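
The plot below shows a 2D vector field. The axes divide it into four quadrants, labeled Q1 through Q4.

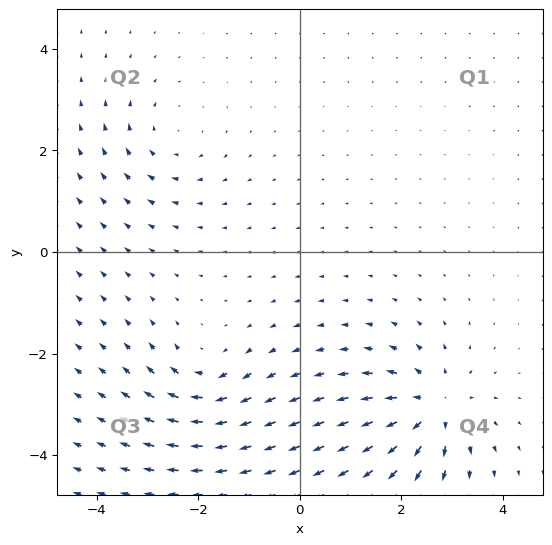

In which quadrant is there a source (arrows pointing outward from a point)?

The source sits at approximately (2.6, -3.1), which lies in quadrant Q4. The divergence there is about +5, positive as expected for a source.

Q4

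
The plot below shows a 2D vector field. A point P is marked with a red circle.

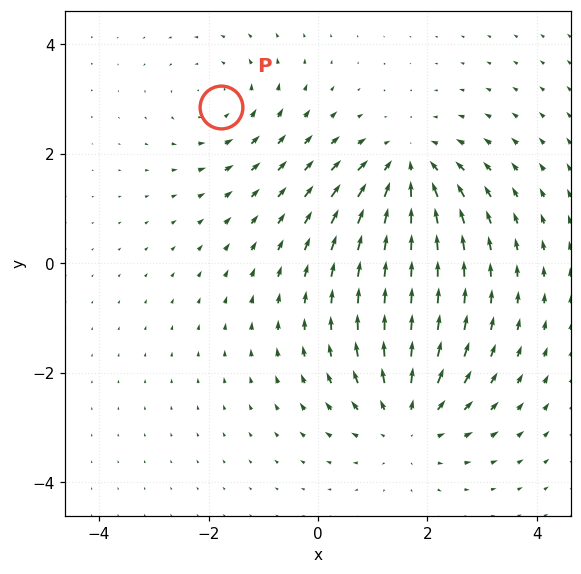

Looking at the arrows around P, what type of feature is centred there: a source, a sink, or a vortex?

vortex

At P (-1.8, 2.9) the arrows circulate counterclockwise. Divergence ≈0, curl about +2 — near-zero divergence with nonzero curl is a vortex.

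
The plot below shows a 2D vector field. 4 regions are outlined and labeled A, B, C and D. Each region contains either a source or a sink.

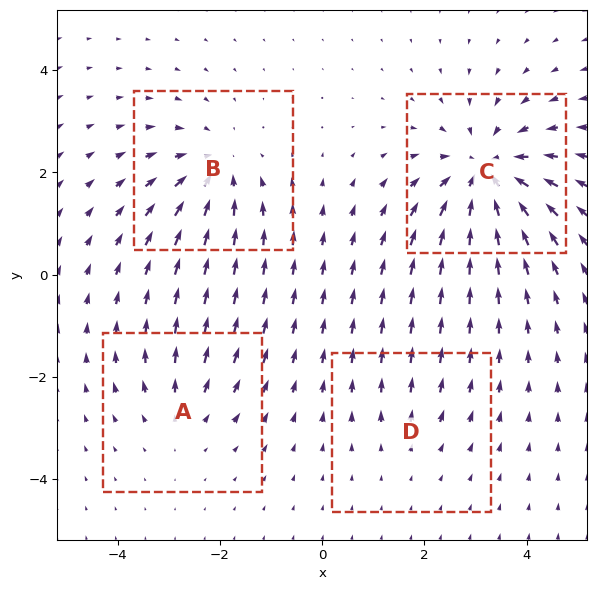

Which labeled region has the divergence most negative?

Divergence at each region's feature centre — A: about +3, B: about -4, C: about -7, D: about +2. Region C is most negative.

C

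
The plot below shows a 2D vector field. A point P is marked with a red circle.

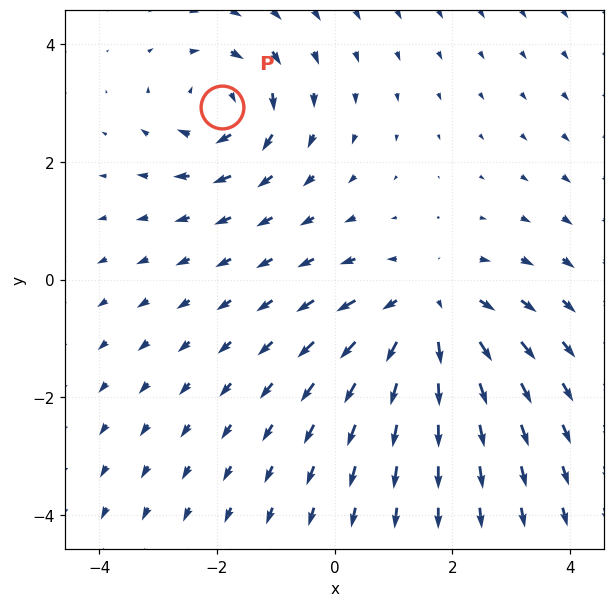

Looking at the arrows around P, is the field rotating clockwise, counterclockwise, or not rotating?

Near P at (-1.9, 2.9) the arrows circulate clockwise. The curl (z-component) there is about -4; negative curl means clockwise rotation.

clockwise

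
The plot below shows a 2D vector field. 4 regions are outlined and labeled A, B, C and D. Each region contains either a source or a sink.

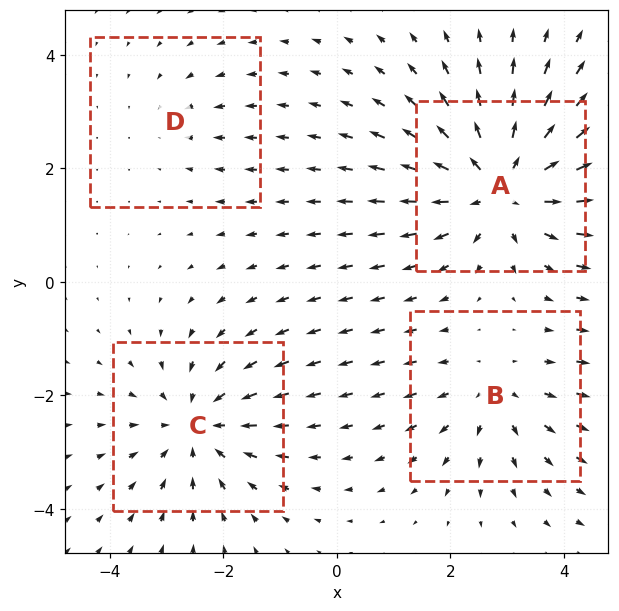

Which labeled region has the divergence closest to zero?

D

Divergence at each region's feature centre — A: about +6, B: about +3, C: about -4, D: about -2. Region D is closest to zero.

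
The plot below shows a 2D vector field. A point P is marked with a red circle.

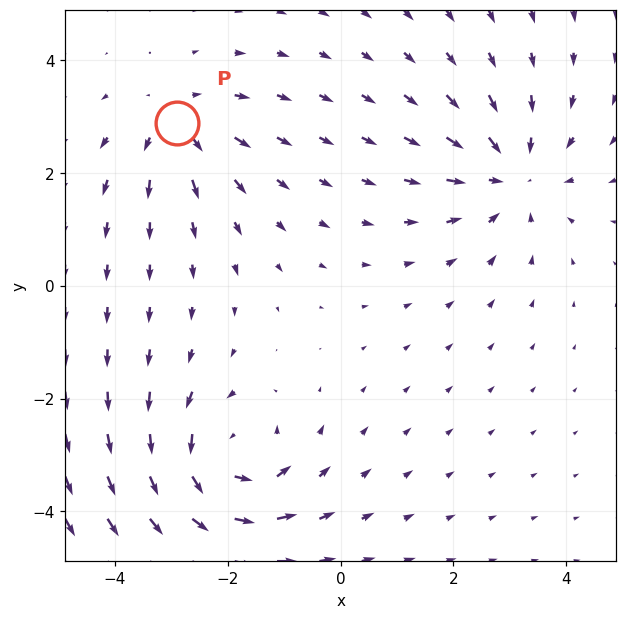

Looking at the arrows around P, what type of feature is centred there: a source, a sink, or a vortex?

source

At P (-2.9, 2.9) the arrows spread outward. Divergence about +4, curl ≈0 — positive divergence with near-zero curl is a source.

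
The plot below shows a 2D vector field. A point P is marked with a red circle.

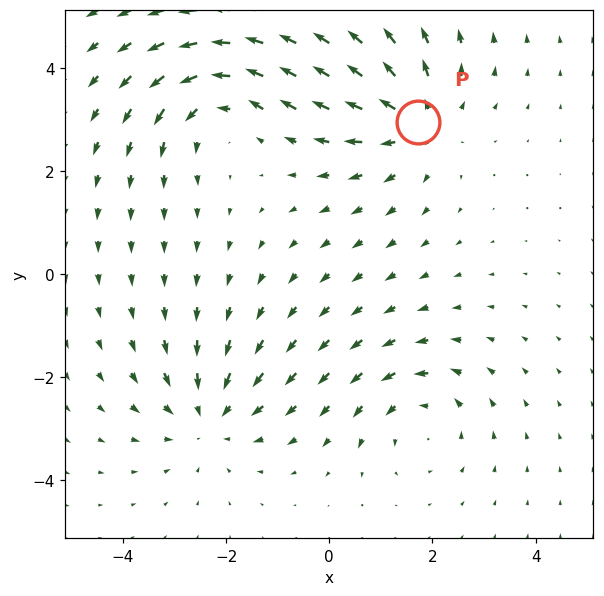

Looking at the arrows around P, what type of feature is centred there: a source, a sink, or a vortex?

source

At P (1.7, 3.0) the arrows spread outward. Divergence about +3, curl ≈0 — positive divergence with near-zero curl is a source.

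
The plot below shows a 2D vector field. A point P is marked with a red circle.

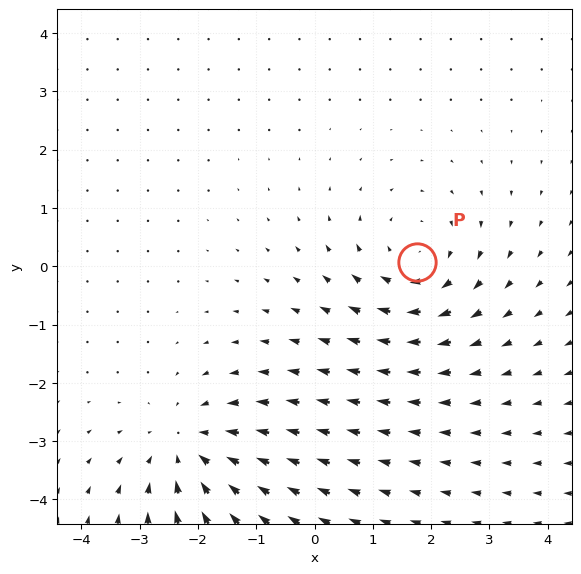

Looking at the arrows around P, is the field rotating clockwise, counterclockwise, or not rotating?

clockwise

Near P at (1.8, 0.1) the arrows circulate clockwise. The curl (z-component) there is about -4; negative curl means clockwise rotation.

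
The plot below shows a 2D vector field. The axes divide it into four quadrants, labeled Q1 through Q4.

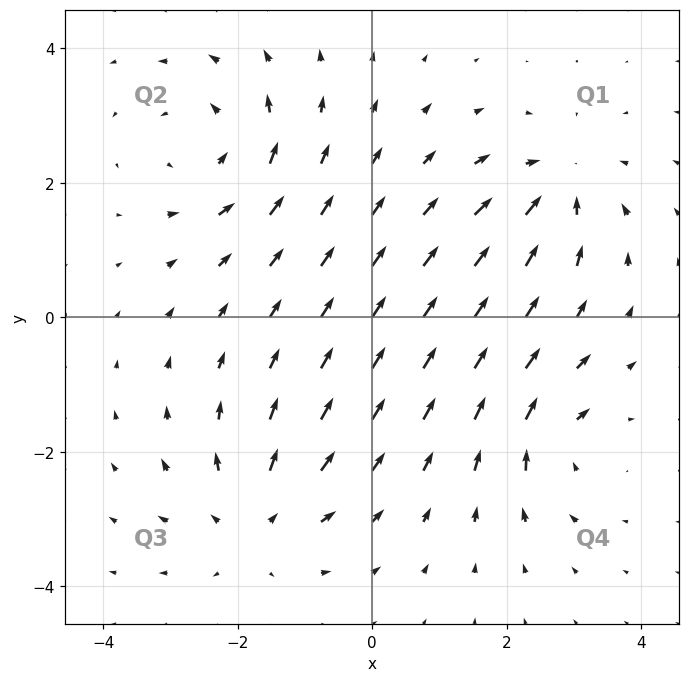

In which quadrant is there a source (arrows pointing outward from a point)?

The source sits at approximately (-1.7, -3.0), which lies in quadrant Q3. The divergence there is about +4, positive as expected for a source.

Q3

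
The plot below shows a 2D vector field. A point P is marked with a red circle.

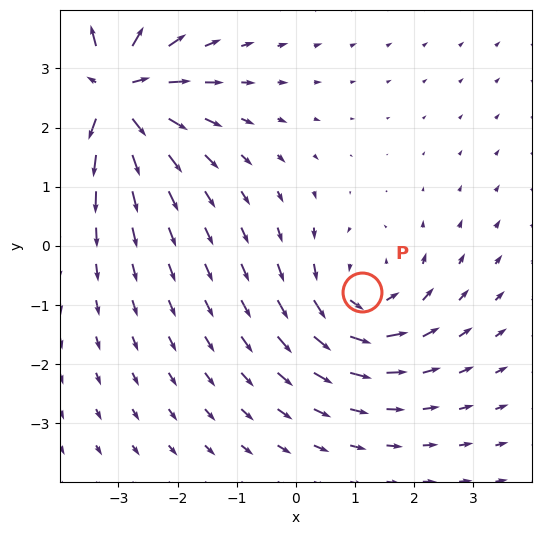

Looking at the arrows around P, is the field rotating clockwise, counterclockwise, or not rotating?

counterclockwise

Near P at (1.1, -0.8) the arrows circulate counterclockwise. The curl (z-component) there is about +3; positive curl means counterclockwise rotation.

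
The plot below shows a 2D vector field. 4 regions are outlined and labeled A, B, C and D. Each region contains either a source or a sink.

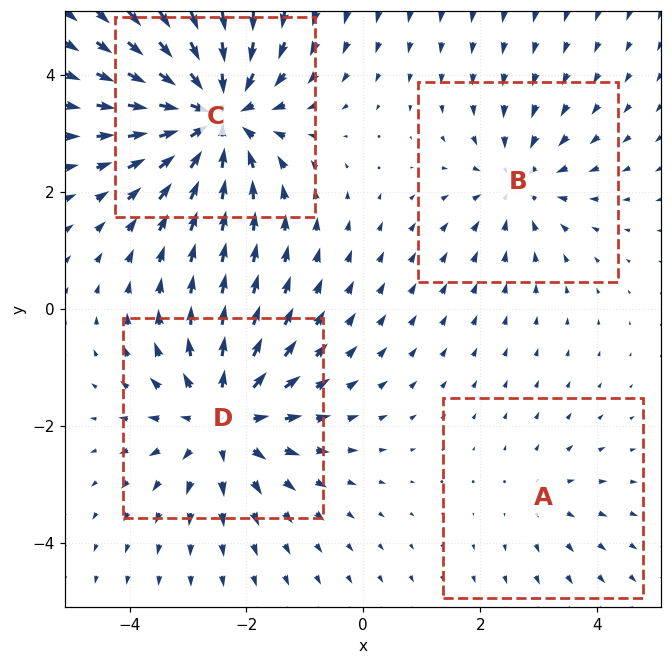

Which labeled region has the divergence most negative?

C

Divergence at each region's feature centre — A: about +2, B: about -3, C: about -6, D: about +5. Region C is most negative.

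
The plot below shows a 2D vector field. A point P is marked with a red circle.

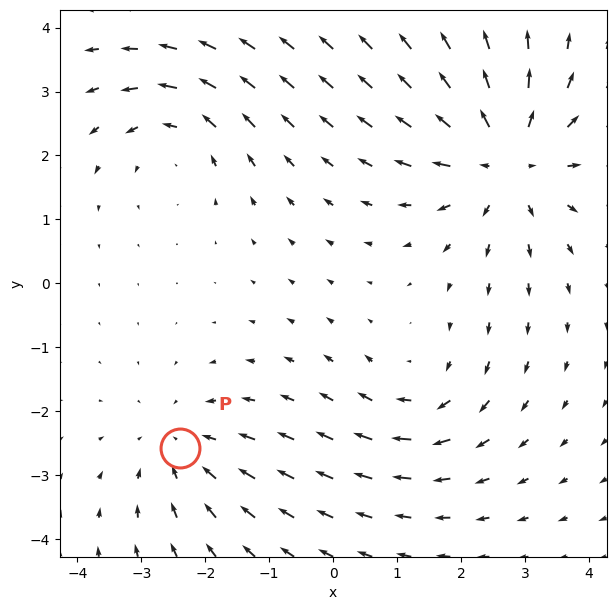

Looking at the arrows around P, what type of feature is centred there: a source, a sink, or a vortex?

At P (-2.4, -2.6) the arrows converge inward. Divergence about -3, curl ≈0 — negative divergence with near-zero curl is a sink.

sink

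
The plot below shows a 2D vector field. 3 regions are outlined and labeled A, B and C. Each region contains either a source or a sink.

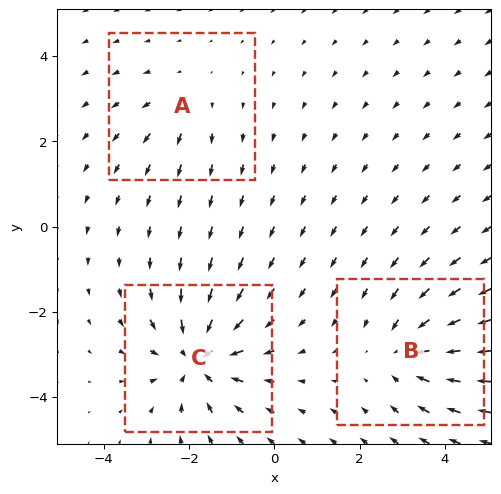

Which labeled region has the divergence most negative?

Divergence at each region's feature centre — A: about +2, B: about -3, C: about -4. Region C is most negative.

C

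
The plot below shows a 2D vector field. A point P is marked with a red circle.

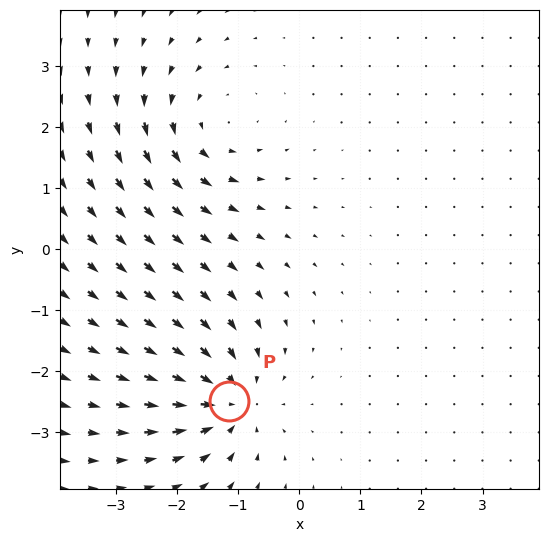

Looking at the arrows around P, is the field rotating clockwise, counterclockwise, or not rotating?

Near P at (-1.2, -2.5) the arrows show no circulation. The curl there is ≈0.

not rotating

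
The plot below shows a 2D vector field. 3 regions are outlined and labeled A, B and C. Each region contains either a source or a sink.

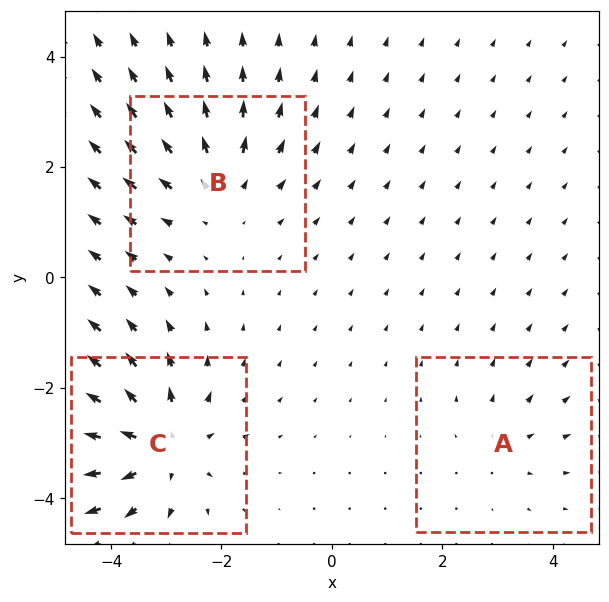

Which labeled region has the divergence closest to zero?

Divergence at each region's feature centre — A: about +2, B: about +3, C: about +5. Region A is closest to zero.

A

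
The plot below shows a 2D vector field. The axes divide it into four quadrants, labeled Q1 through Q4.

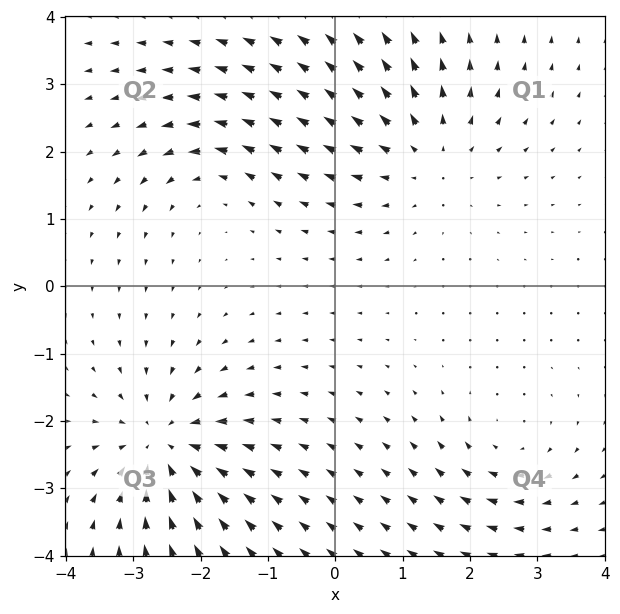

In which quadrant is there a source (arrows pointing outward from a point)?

Q1

The source sits at approximately (1.4, 1.9), which lies in quadrant Q1. The divergence there is about +3, positive as expected for a source.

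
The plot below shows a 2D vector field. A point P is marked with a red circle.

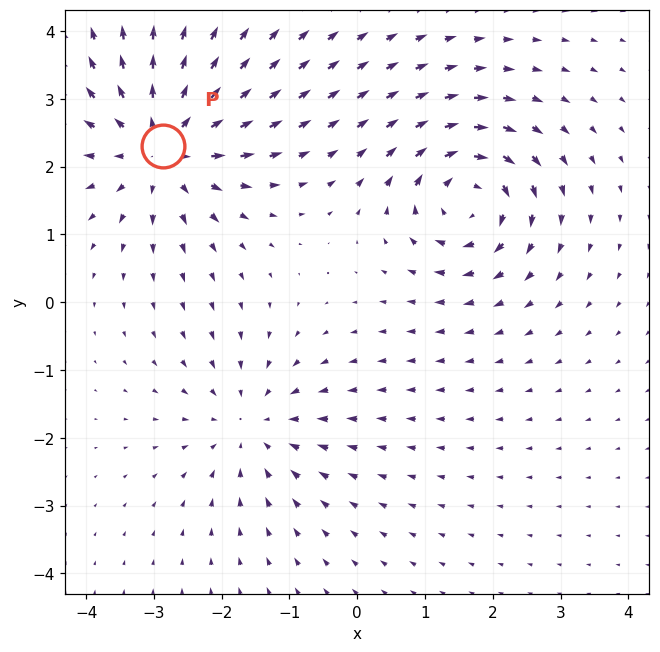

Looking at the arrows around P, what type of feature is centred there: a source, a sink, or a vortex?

At P (-2.9, 2.3) the arrows spread outward. Divergence about +5, curl ≈0 — positive divergence with near-zero curl is a source.

source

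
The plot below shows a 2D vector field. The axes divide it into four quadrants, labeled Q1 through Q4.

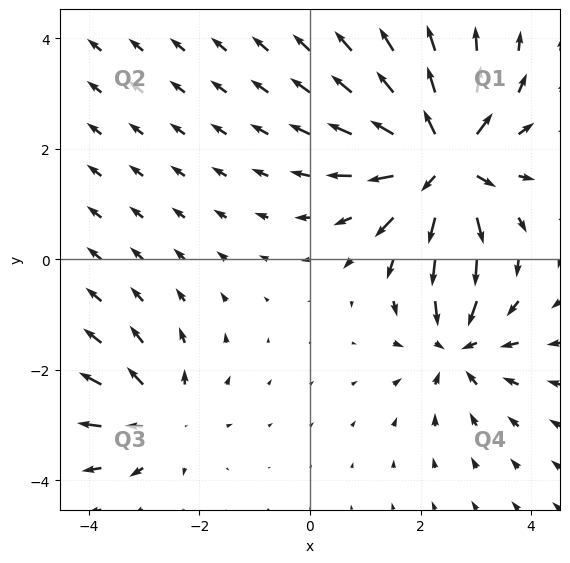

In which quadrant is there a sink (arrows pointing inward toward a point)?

Q4

The sink sits at approximately (2.7, -1.5), which lies in quadrant Q4. The divergence there is about -4, negative as expected for a sink.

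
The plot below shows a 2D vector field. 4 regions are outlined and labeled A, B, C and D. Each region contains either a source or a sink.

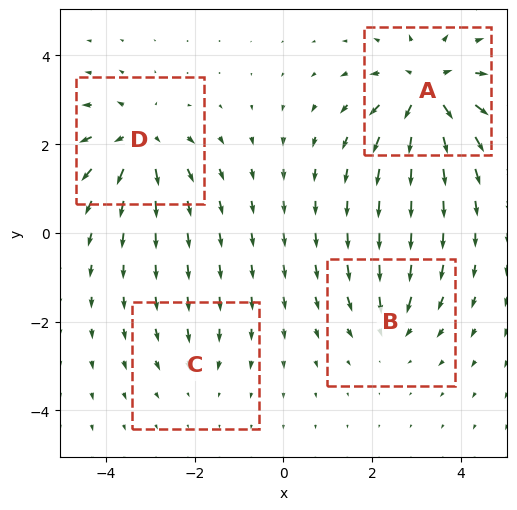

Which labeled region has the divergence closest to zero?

Divergence at each region's feature centre — A: about +7, B: about -4, C: about -2, D: about +6. Region C is closest to zero.

C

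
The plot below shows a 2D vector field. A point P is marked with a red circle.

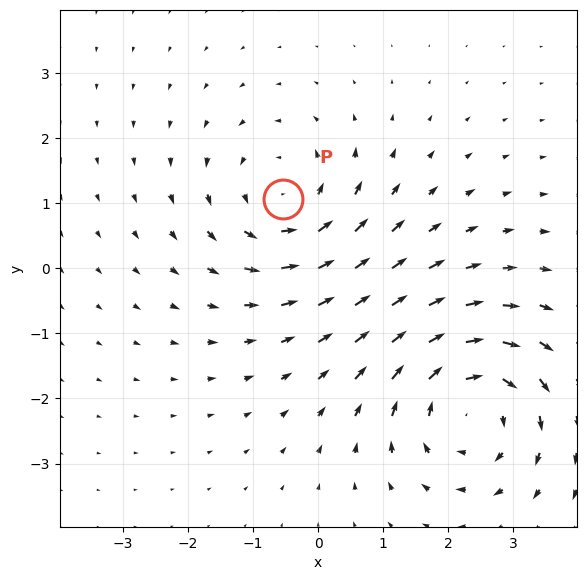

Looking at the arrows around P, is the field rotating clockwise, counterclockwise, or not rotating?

Near P at (-0.5, 1.1) the arrows circulate counterclockwise. The curl (z-component) there is about +4; positive curl means counterclockwise rotation.

counterclockwise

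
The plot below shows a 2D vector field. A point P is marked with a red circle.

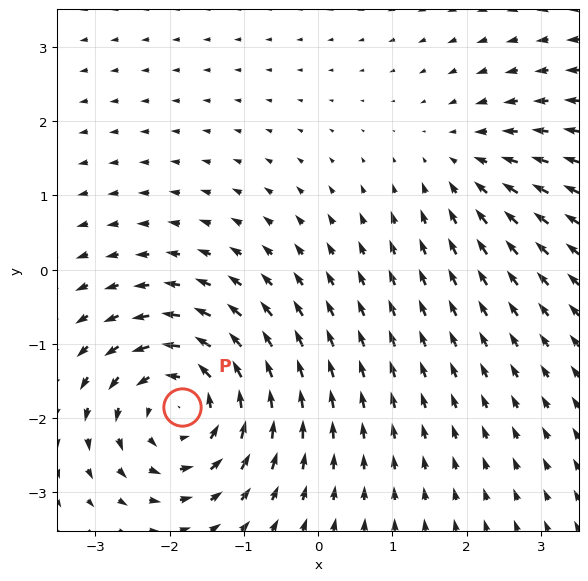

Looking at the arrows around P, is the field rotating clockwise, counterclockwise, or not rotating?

counterclockwise

Near P at (-1.8, -1.9) the arrows circulate counterclockwise. The curl (z-component) there is about +5; positive curl means counterclockwise rotation.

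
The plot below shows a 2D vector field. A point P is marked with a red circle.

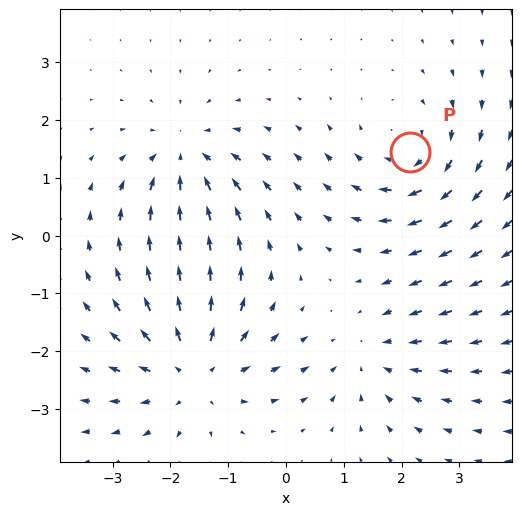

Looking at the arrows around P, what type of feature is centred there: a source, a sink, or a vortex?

At P (2.2, 1.4) the arrows circulate clockwise. Divergence ≈0, curl about -4 — near-zero divergence with nonzero curl is a vortex.

vortex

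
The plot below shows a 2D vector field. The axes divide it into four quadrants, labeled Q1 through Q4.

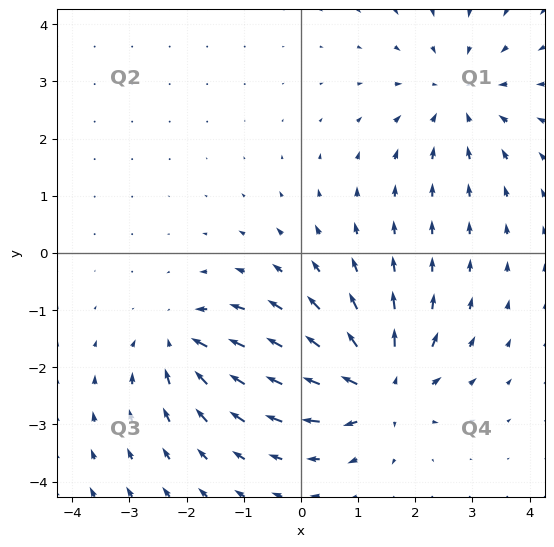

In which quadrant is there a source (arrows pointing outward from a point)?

Q4

The source sits at approximately (1.4, -2.3), which lies in quadrant Q4. The divergence there is about +7, positive as expected for a source.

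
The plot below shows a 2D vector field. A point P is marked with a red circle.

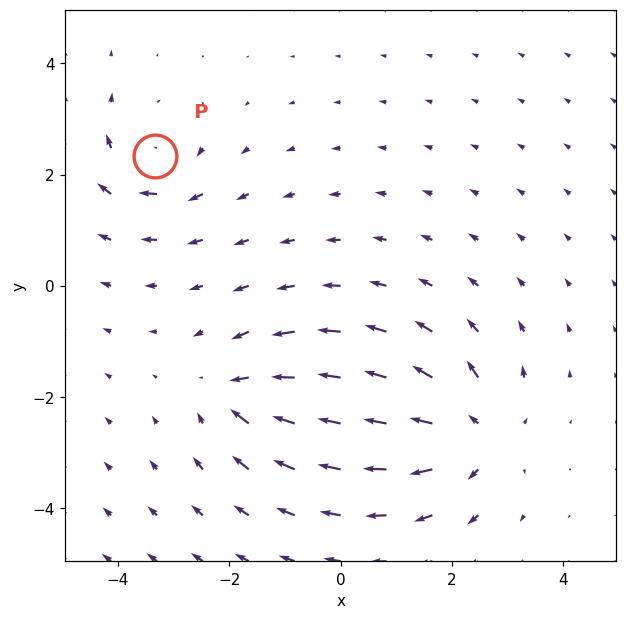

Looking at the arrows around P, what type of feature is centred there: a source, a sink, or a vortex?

At P (-3.3, 2.3) the arrows circulate clockwise. Divergence ≈0, curl about -5 — near-zero divergence with nonzero curl is a vortex.

vortex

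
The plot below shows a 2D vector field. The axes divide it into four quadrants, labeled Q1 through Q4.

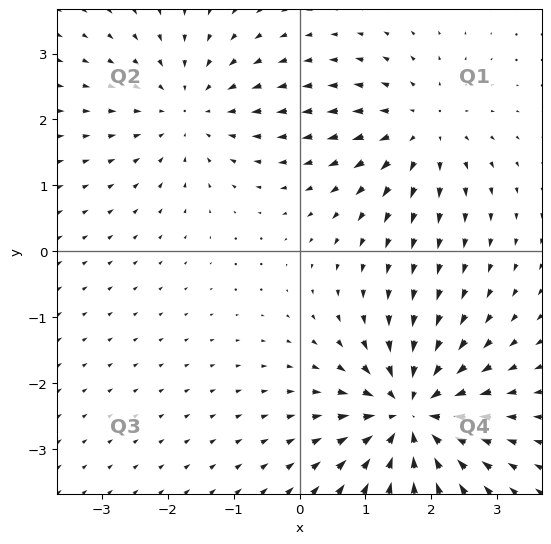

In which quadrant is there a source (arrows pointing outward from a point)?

Q1

The source sits at approximately (1.8, 1.9), which lies in quadrant Q1. The divergence there is about +4, positive as expected for a source.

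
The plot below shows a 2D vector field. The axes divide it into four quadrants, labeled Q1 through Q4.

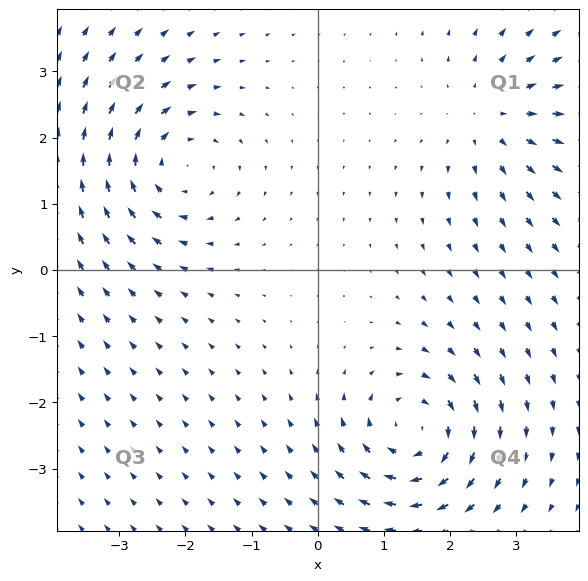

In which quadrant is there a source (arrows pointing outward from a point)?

Q1

The source sits at approximately (2.6, 2.3), which lies in quadrant Q1. The divergence there is about +4, positive as expected for a source.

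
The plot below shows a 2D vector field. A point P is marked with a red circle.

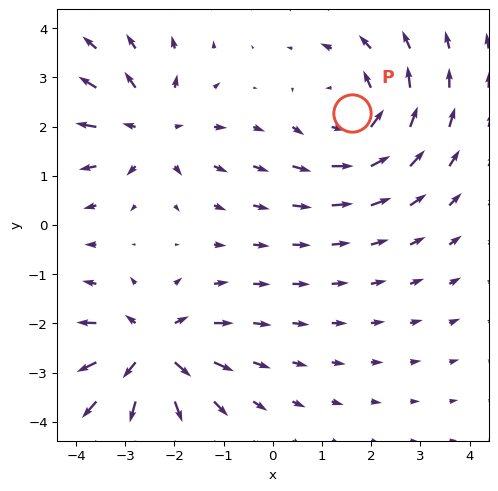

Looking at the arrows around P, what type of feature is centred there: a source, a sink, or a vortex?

At P (1.6, 2.3) the arrows circulate counterclockwise. Divergence ≈0, curl about +4 — near-zero divergence with nonzero curl is a vortex.

vortex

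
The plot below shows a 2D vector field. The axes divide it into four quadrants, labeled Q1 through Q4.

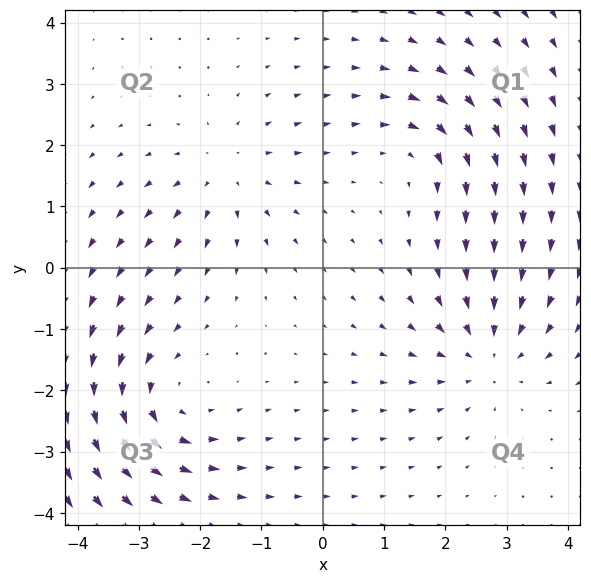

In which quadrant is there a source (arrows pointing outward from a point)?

The source sits at approximately (-1.6, 1.5), which lies in quadrant Q2. The divergence there is about +3, positive as expected for a source.

Q2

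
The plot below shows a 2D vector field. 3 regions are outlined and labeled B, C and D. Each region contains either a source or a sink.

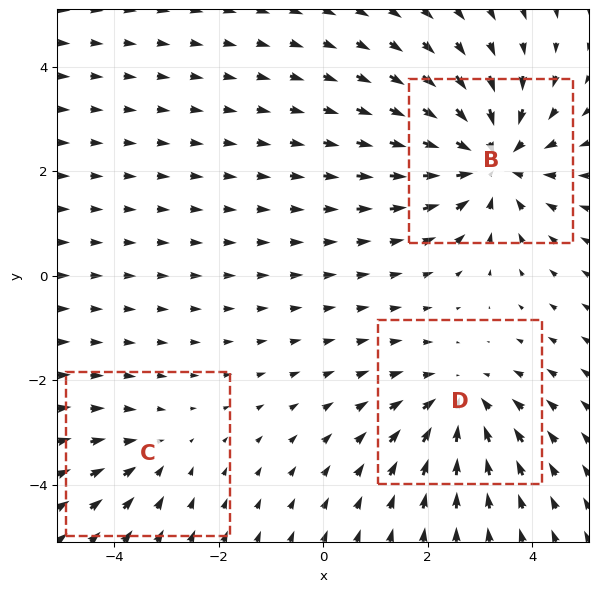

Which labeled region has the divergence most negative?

Divergence at each region's feature centre — B: about -4, C: about -2, D: about -3. Region B is most negative.

B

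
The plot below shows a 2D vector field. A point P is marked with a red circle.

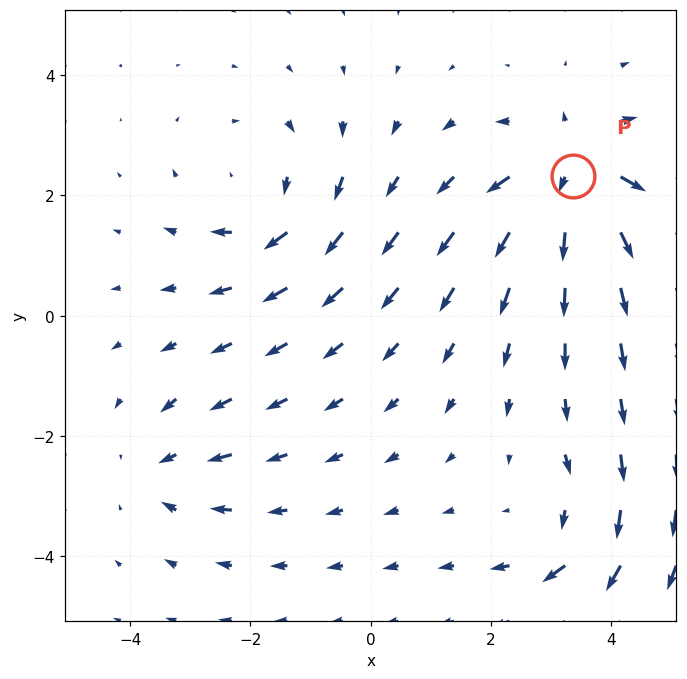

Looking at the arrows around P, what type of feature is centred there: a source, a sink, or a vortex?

At P (3.4, 2.3) the arrows spread outward. Divergence about +6, curl ≈0 — positive divergence with near-zero curl is a source.

source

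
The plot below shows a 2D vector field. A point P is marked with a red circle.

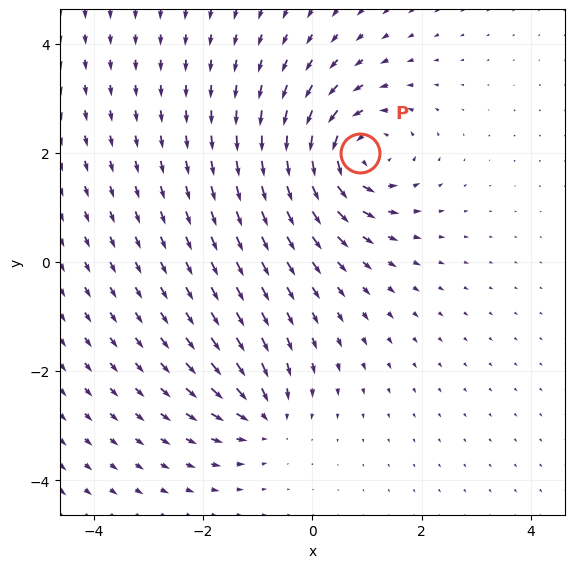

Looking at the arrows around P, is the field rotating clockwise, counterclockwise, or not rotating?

Near P at (0.9, 2.0) the arrows circulate counterclockwise. The curl (z-component) there is about +6; positive curl means counterclockwise rotation.

counterclockwise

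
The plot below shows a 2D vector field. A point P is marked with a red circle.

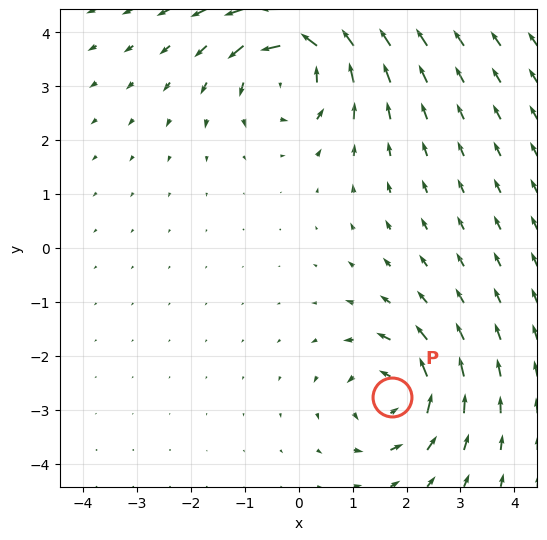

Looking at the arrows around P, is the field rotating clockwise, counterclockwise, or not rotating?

Near P at (1.7, -2.8) the arrows circulate counterclockwise. The curl (z-component) there is about +4; positive curl means counterclockwise rotation.

counterclockwise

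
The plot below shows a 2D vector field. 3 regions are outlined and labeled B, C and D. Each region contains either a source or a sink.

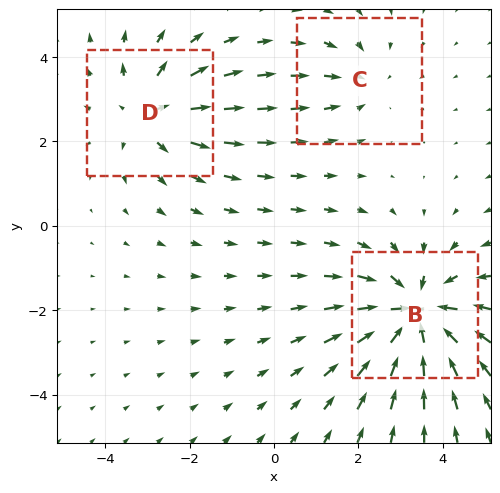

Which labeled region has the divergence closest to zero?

Divergence at each region's feature centre — B: about -4, C: about -2, D: about +3. Region C is closest to zero.

C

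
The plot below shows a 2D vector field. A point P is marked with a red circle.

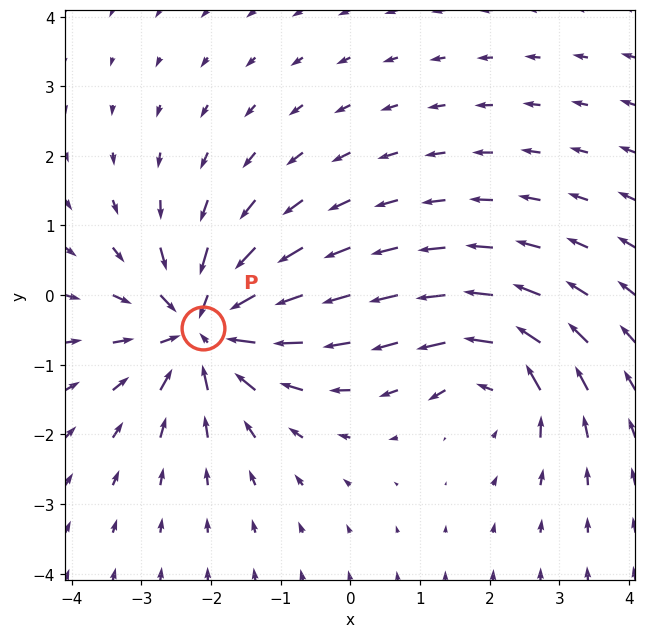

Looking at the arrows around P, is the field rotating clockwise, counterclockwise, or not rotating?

Near P at (-2.1, -0.5) the arrows show no circulation. The curl there is ≈0.

not rotating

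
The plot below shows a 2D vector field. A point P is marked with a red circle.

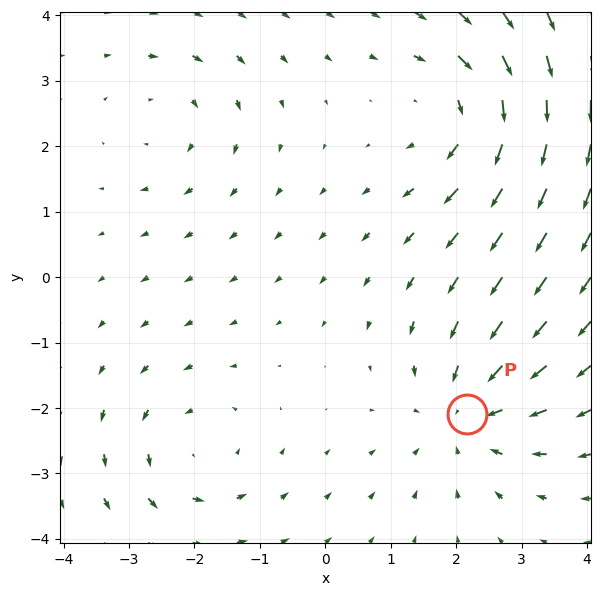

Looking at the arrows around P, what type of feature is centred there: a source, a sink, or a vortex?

At P (2.2, -2.1) the arrows converge inward. Divergence about -4, curl ≈0 — negative divergence with near-zero curl is a sink.

sink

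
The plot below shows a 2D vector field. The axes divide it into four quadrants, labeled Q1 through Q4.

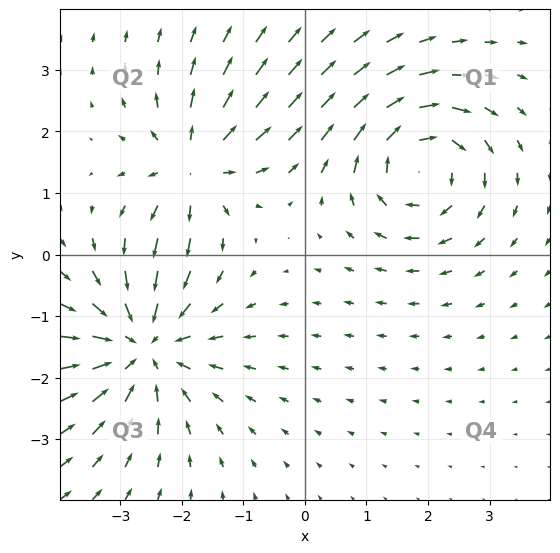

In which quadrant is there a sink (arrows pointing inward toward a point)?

Q3

The sink sits at approximately (-2.6, -1.5), which lies in quadrant Q3. The divergence there is about -5, negative as expected for a sink.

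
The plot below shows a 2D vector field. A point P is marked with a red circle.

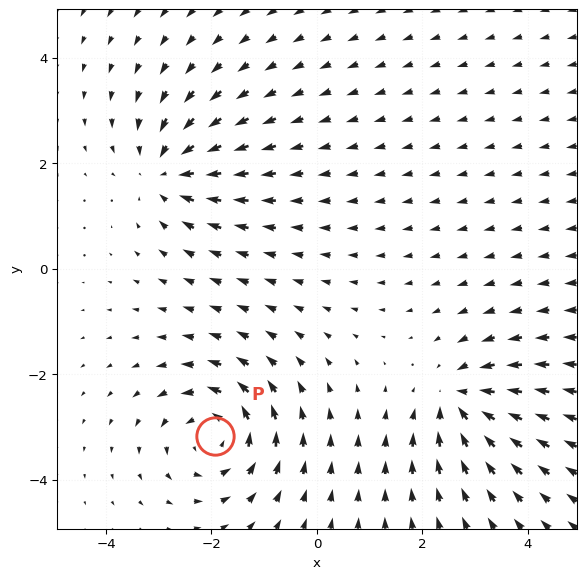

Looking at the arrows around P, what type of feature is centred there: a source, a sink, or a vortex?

vortex

At P (-1.9, -3.2) the arrows circulate counterclockwise. Divergence ≈0, curl about +5 — near-zero divergence with nonzero curl is a vortex.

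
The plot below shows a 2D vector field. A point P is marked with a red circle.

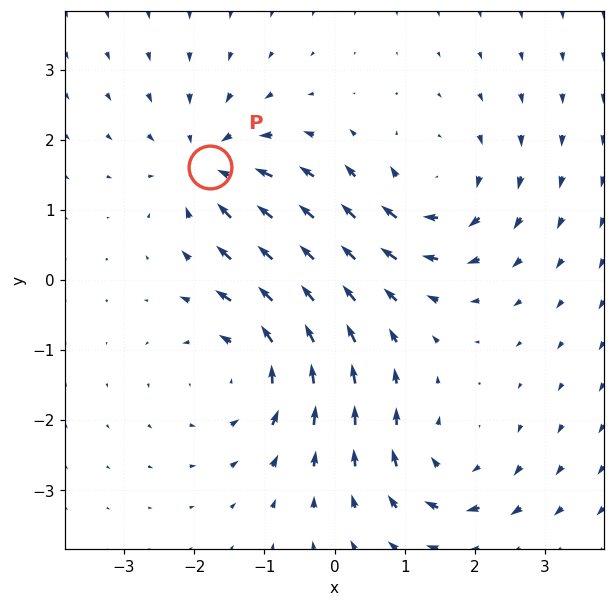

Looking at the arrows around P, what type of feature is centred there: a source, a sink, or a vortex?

At P (-1.8, 1.6) the arrows converge inward. Divergence about -5, curl ≈0 — negative divergence with near-zero curl is a sink.

sink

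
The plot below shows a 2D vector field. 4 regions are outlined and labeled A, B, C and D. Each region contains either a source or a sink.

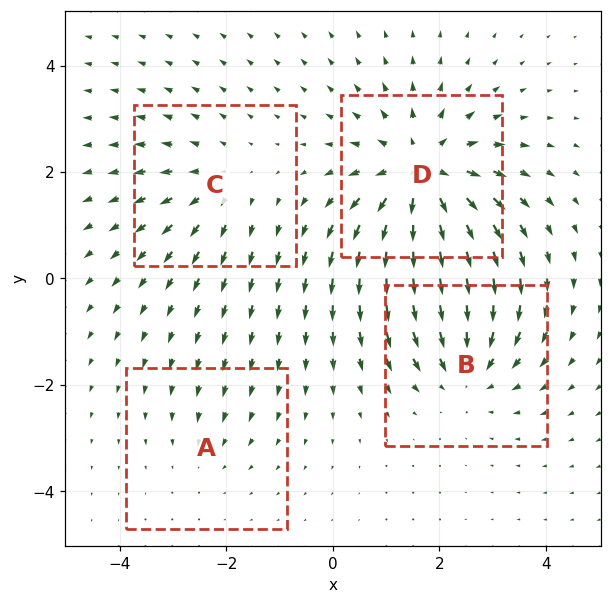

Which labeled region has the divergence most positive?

D

Divergence at each region's feature centre — A: about -2, B: about -4, C: about +3, D: about +6. Region D is most positive.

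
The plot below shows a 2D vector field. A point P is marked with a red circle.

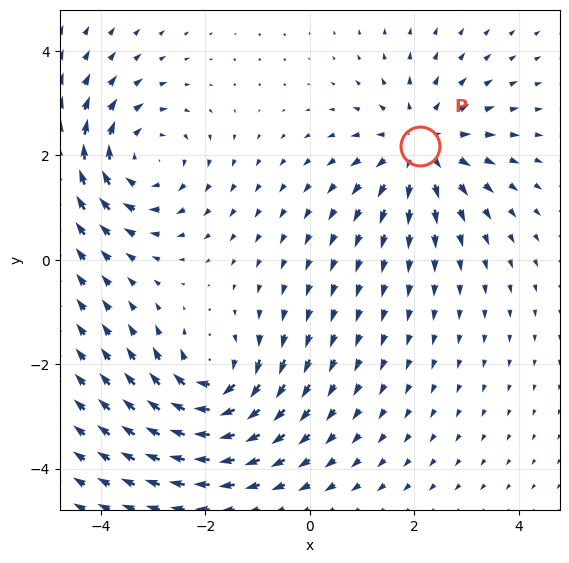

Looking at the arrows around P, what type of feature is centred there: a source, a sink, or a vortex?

source

At P (2.1, 2.2) the arrows spread outward. Divergence about +3, curl ≈0 — positive divergence with near-zero curl is a source.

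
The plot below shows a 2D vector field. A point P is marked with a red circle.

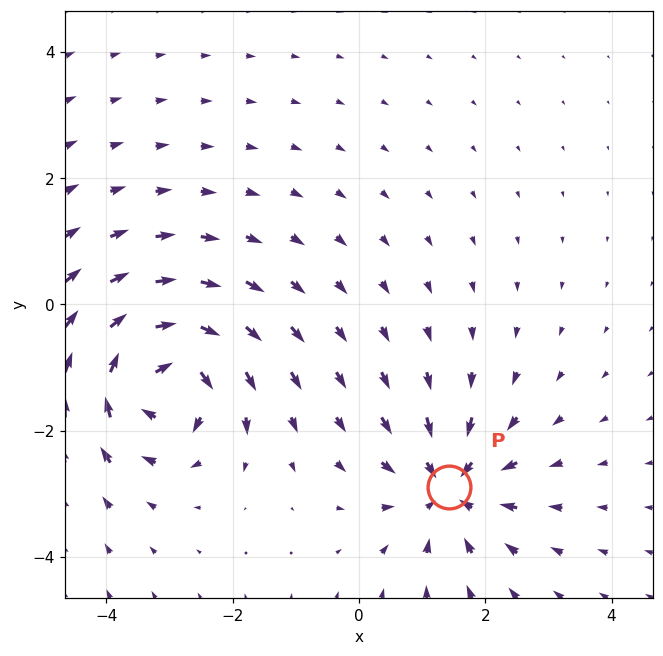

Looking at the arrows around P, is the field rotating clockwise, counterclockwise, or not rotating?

not rotating

Near P at (1.4, -2.9) the arrows show no circulation. The curl there is ≈0.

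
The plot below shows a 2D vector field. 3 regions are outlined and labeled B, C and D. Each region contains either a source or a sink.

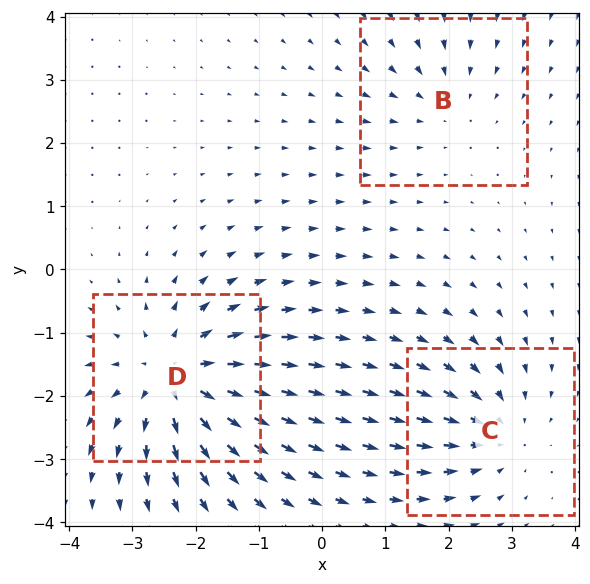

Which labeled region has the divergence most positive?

Divergence at each region's feature centre — B: about -2, C: about -3, D: about +5. Region D is most positive.

D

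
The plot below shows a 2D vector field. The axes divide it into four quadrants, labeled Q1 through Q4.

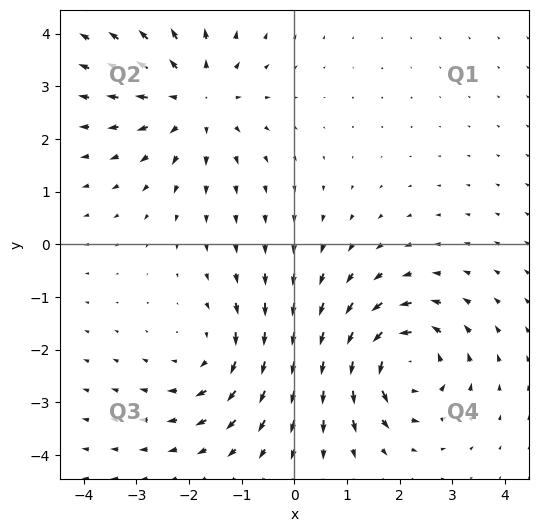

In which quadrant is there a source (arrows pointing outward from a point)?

Q2

The source sits at approximately (-1.9, 2.8), which lies in quadrant Q2. The divergence there is about +4, positive as expected for a source.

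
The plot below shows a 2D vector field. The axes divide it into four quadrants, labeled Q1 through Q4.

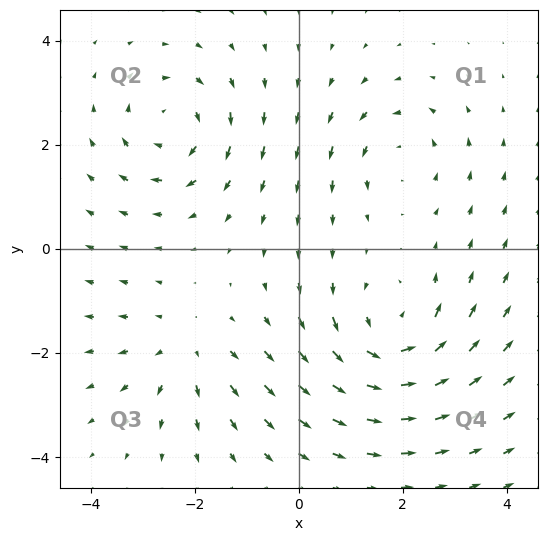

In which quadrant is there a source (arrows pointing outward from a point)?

Q3

The source sits at approximately (-2.2, -2.0), which lies in quadrant Q3. The divergence there is about +3, positive as expected for a source.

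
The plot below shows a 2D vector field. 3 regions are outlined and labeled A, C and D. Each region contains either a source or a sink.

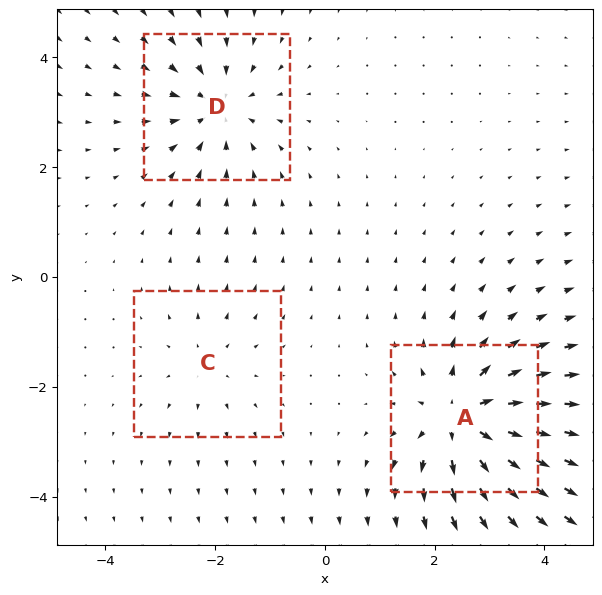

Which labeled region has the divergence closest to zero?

Divergence at each region's feature centre — A: about +6, C: about +2, D: about -4. Region C is closest to zero.

C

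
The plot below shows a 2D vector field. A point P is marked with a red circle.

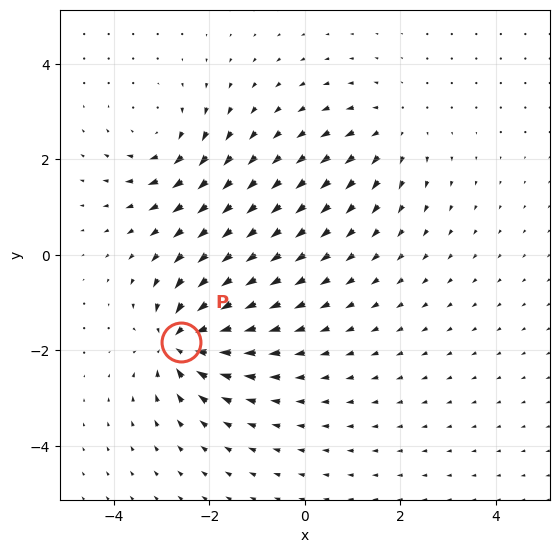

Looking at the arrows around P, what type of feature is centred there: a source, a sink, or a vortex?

At P (-2.6, -1.8) the arrows converge inward. Divergence about -6, curl ≈0 — negative divergence with near-zero curl is a sink.

sink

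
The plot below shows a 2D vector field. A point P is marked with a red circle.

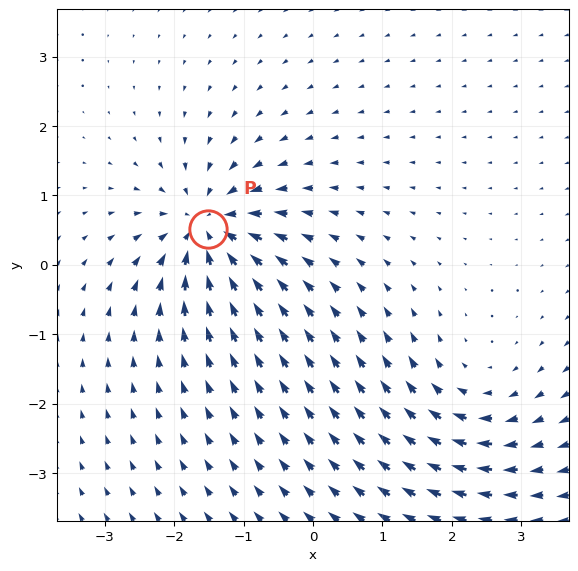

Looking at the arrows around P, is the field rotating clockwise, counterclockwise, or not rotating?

not rotating

Near P at (-1.5, 0.5) the arrows show no circulation. The curl there is ≈0.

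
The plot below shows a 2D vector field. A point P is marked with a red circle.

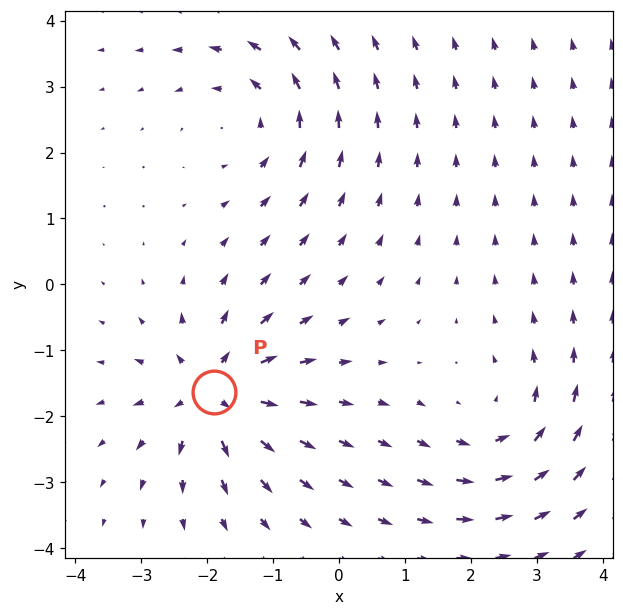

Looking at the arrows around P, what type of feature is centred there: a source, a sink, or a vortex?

At P (-1.9, -1.6) the arrows spread outward. Divergence about +5, curl ≈0 — positive divergence with near-zero curl is a source.

source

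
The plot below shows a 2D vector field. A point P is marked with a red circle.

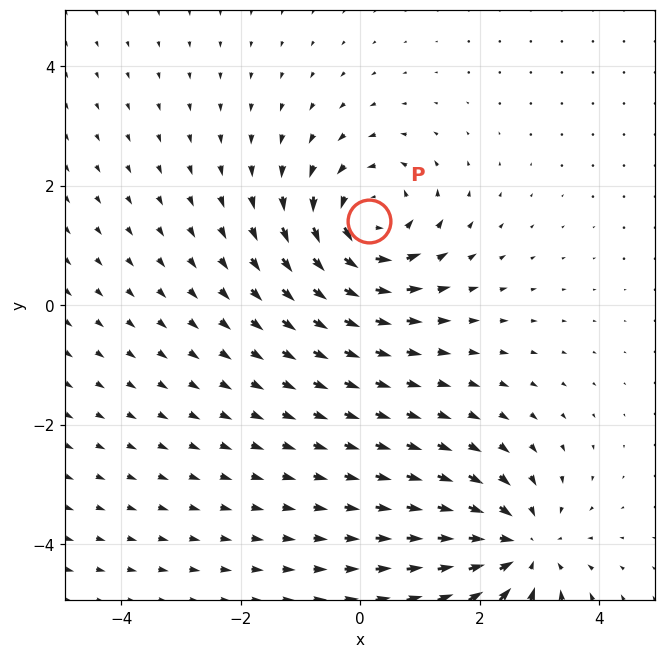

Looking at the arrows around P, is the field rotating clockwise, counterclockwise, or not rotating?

counterclockwise

Near P at (0.1, 1.4) the arrows circulate counterclockwise. The curl (z-component) there is about +4; positive curl means counterclockwise rotation.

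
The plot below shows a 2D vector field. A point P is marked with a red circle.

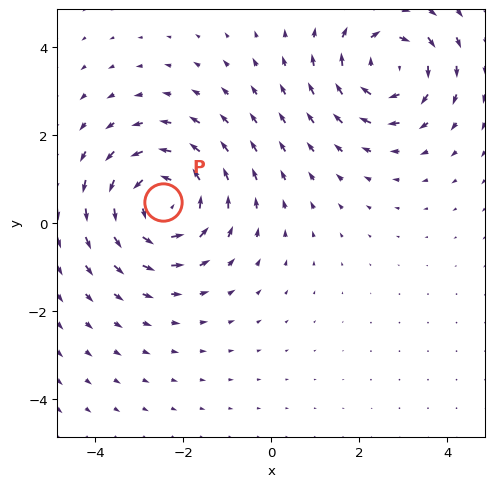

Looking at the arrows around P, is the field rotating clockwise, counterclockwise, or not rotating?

Near P at (-2.5, 0.5) the arrows circulate counterclockwise. The curl (z-component) there is about +3; positive curl means counterclockwise rotation.

counterclockwise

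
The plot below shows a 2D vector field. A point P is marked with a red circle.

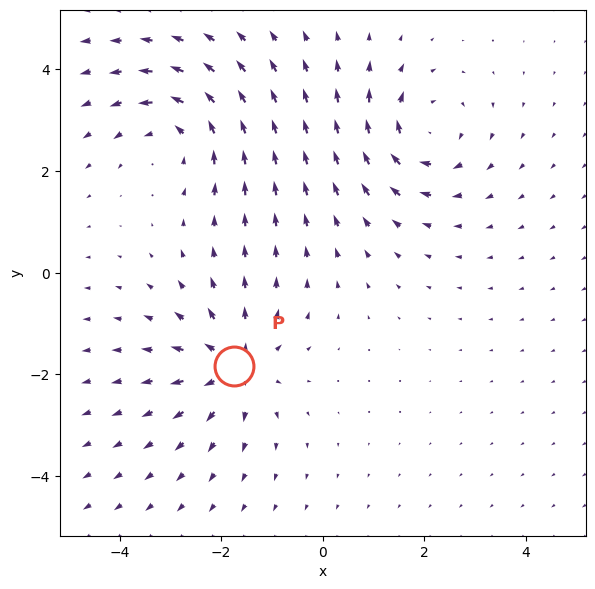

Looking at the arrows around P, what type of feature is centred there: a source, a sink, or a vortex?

source

At P (-1.7, -1.8) the arrows spread outward. Divergence about +5, curl ≈0 — positive divergence with near-zero curl is a source.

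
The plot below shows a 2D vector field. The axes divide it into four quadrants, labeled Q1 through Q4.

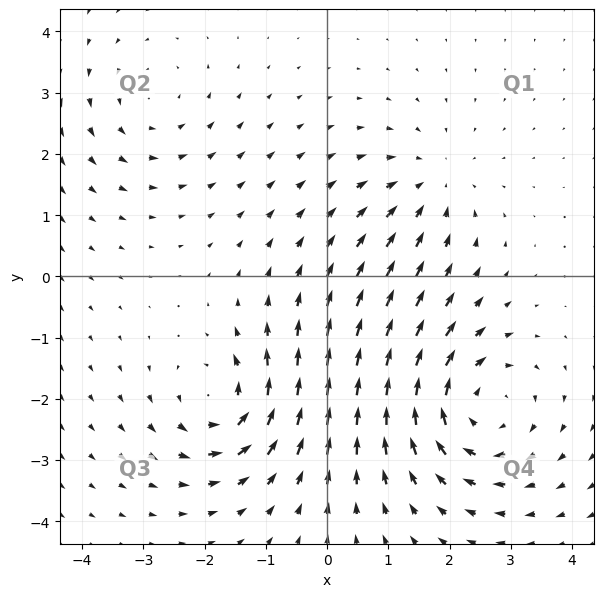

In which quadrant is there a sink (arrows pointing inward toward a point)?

Q1

The sink sits at approximately (1.7, 1.5), which lies in quadrant Q1. The divergence there is about -2, negative as expected for a sink.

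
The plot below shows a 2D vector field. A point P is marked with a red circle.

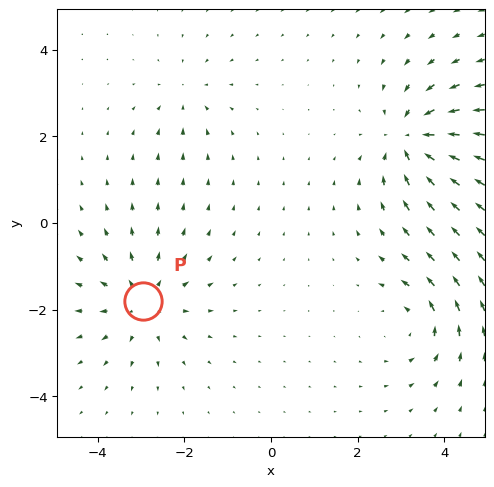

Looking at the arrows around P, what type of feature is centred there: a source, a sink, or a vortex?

At P (-2.9, -1.8) the arrows spread outward. Divergence about +4, curl ≈0 — positive divergence with near-zero curl is a source.

source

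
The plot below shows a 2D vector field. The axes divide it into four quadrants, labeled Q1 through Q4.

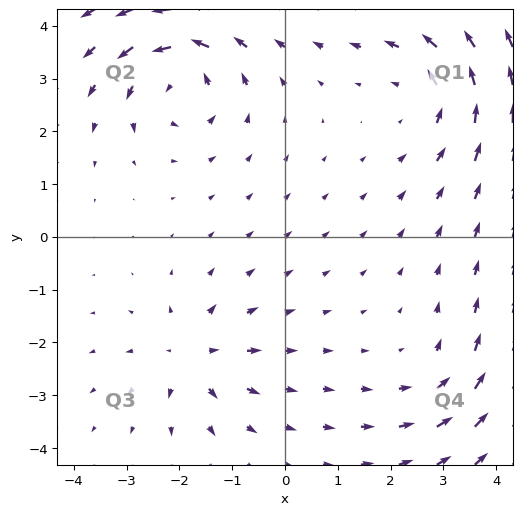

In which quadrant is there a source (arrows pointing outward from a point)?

Q3

The source sits at approximately (-1.7, -2.3), which lies in quadrant Q3. The divergence there is about +4, positive as expected for a source.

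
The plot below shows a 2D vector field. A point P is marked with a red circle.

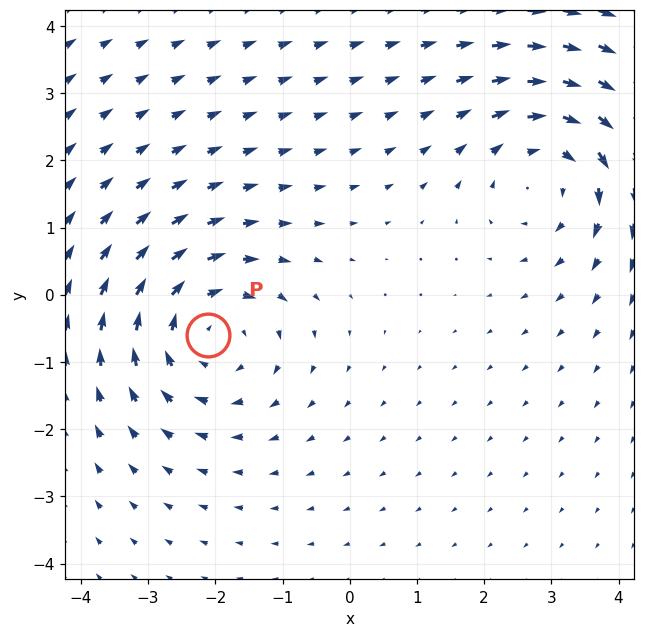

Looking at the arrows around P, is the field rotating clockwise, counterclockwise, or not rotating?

Near P at (-2.1, -0.6) the arrows circulate clockwise. The curl (z-component) there is about -4; negative curl means clockwise rotation.

clockwise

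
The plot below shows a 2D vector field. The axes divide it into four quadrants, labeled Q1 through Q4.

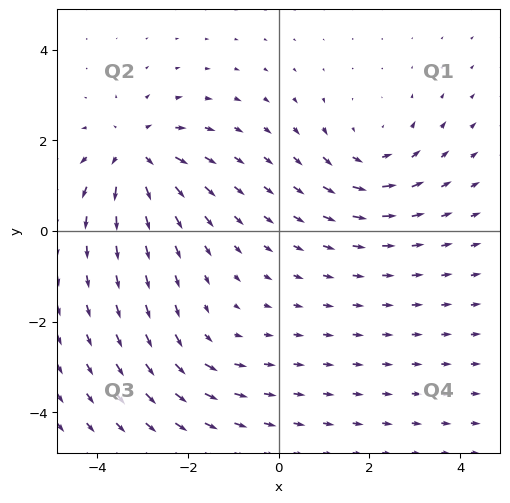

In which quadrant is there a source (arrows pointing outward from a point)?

The source sits at approximately (-3.2, 1.7), which lies in quadrant Q2. The divergence there is about +5, positive as expected for a source.

Q2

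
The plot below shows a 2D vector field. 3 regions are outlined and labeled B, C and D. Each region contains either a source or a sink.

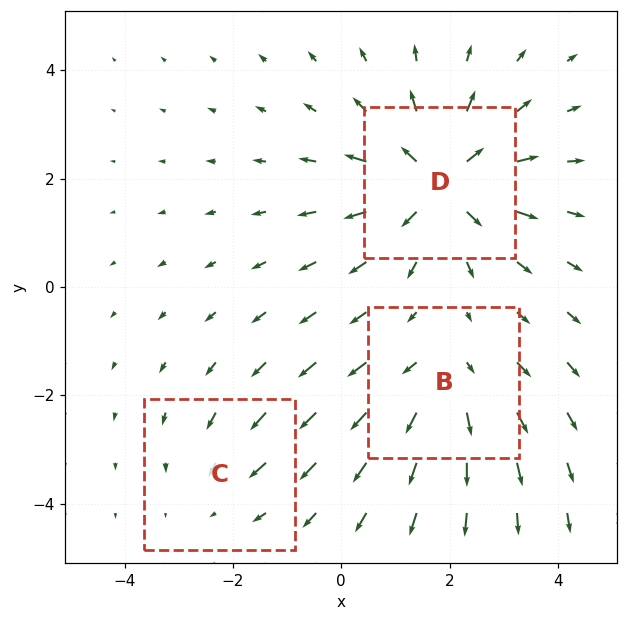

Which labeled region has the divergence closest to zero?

C

Divergence at each region's feature centre — B: about +3, C: about -2, D: about +5. Region C is closest to zero.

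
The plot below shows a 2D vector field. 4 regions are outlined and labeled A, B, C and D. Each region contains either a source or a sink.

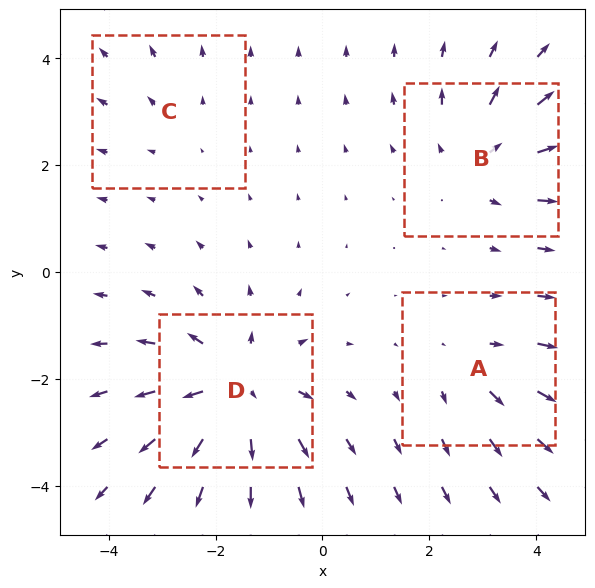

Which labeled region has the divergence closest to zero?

C

Divergence at each region's feature centre — A: about +3, B: about +4, C: about +2, D: about +6. Region C is closest to zero.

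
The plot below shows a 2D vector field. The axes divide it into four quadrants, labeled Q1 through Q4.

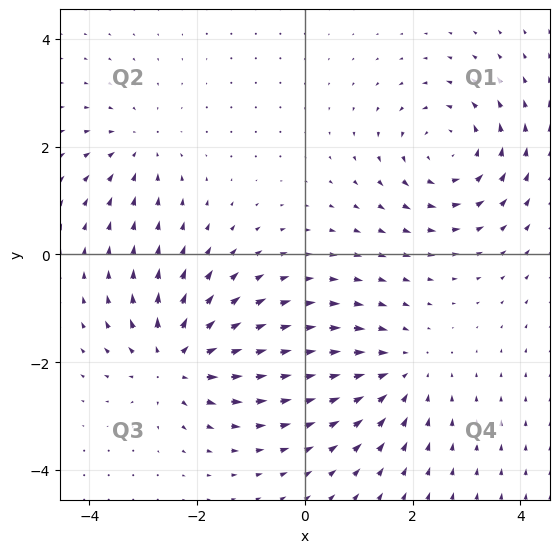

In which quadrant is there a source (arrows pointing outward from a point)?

The source sits at approximately (-2.4, -2.0), which lies in quadrant Q3. The divergence there is about +6, positive as expected for a source.

Q3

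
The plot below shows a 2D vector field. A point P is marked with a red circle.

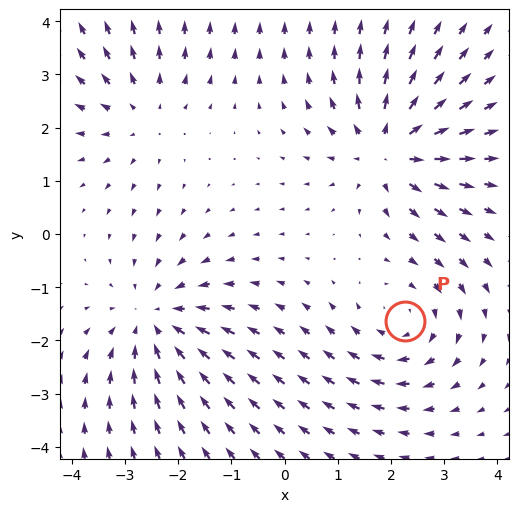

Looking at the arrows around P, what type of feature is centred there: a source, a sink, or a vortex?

At P (2.3, -1.6) the arrows circulate clockwise. Divergence ≈0, curl about -3 — near-zero divergence with nonzero curl is a vortex.

vortex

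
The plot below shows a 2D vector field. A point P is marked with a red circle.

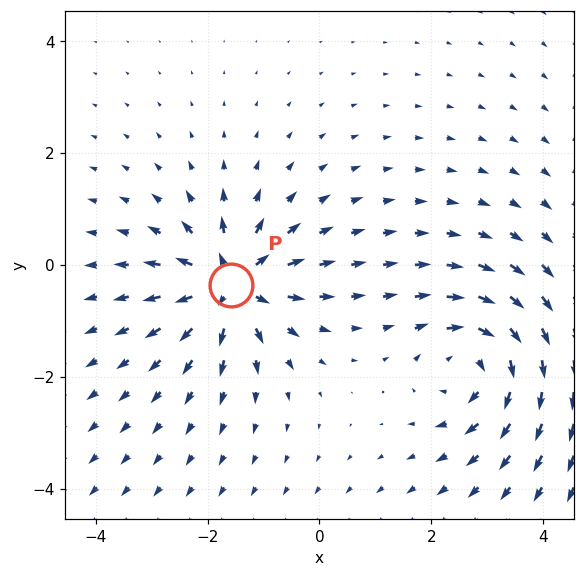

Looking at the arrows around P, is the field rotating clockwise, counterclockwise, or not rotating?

not rotating

Near P at (-1.6, -0.4) the arrows show no circulation. The curl there is ≈0.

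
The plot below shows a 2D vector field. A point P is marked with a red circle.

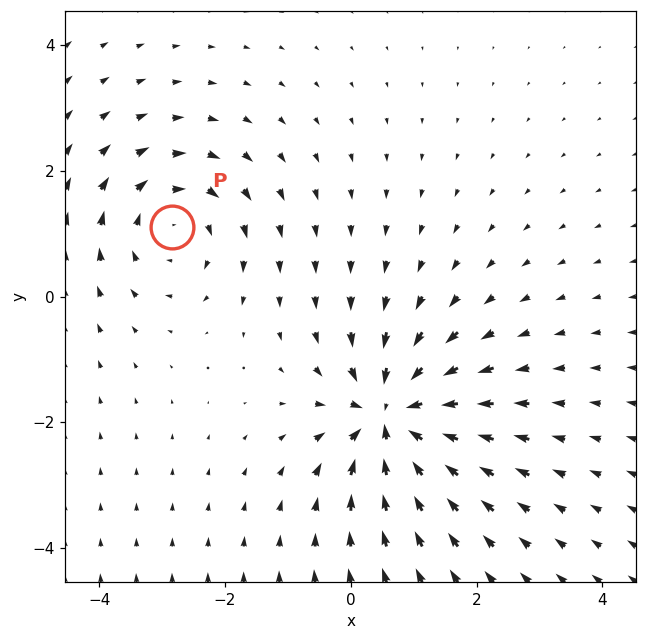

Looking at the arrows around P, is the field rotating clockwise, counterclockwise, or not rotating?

Near P at (-2.8, 1.1) the arrows circulate clockwise. The curl (z-component) there is about -3; negative curl means clockwise rotation.

clockwise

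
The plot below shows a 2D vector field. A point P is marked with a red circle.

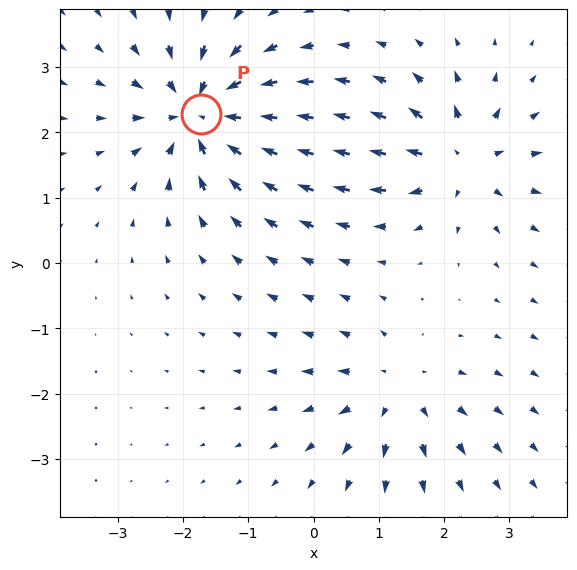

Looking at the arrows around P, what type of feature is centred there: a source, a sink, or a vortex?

At P (-1.7, 2.3) the arrows converge inward. Divergence about -6, curl ≈0 — negative divergence with near-zero curl is a sink.

sink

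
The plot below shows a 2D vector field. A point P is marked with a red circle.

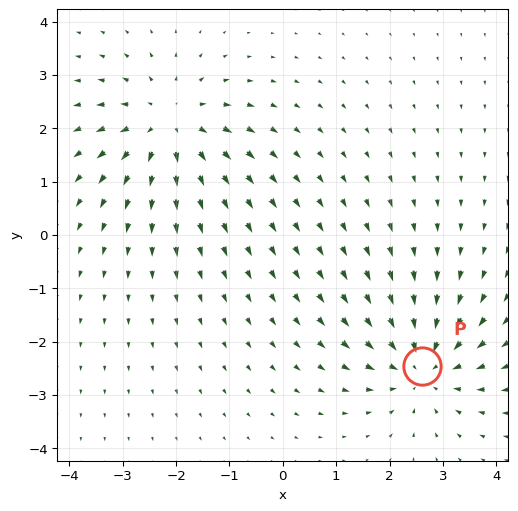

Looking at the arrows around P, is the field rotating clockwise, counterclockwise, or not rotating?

Near P at (2.6, -2.5) the arrows show no circulation. The curl there is ≈0.

not rotating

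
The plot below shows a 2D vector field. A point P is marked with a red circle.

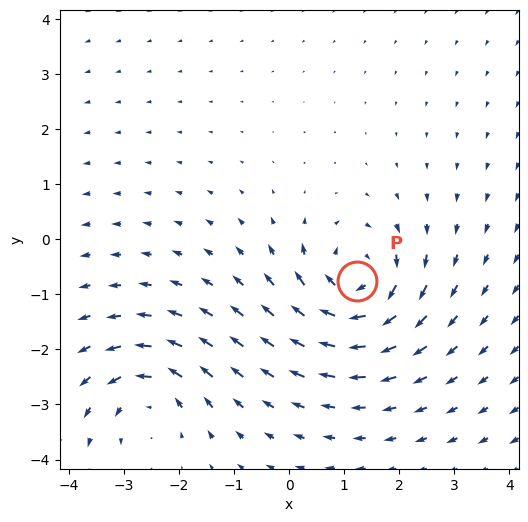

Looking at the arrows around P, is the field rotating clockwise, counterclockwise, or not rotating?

Near P at (1.2, -0.8) the arrows circulate clockwise. The curl (z-component) there is about -6; negative curl means clockwise rotation.

clockwise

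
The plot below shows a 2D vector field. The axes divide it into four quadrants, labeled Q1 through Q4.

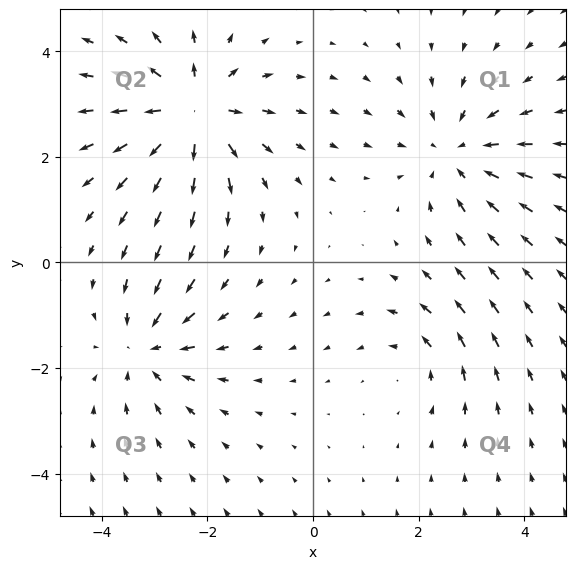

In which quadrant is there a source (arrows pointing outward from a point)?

The source sits at approximately (-2.3, 2.9), which lies in quadrant Q2. The divergence there is about +6, positive as expected for a source.

Q2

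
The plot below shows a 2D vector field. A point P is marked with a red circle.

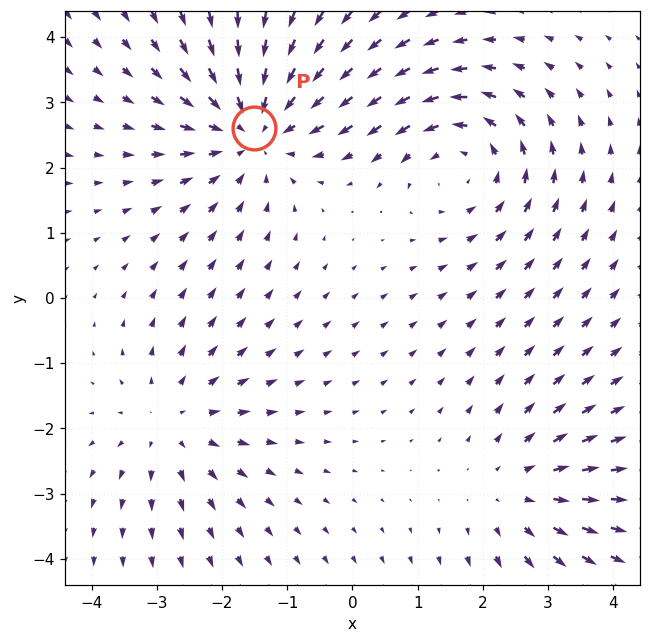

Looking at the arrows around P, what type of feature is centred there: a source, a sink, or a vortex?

At P (-1.5, 2.6) the arrows converge inward. Divergence about -4, curl ≈0 — negative divergence with near-zero curl is a sink.

sink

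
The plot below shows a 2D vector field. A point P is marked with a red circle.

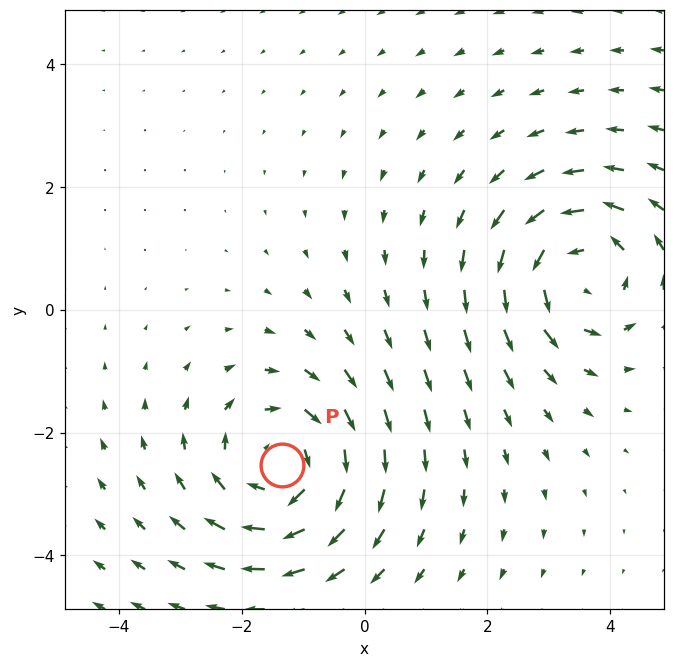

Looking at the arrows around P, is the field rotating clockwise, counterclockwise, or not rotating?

clockwise

Near P at (-1.3, -2.5) the arrows circulate clockwise. The curl (z-component) there is about -2; negative curl means clockwise rotation.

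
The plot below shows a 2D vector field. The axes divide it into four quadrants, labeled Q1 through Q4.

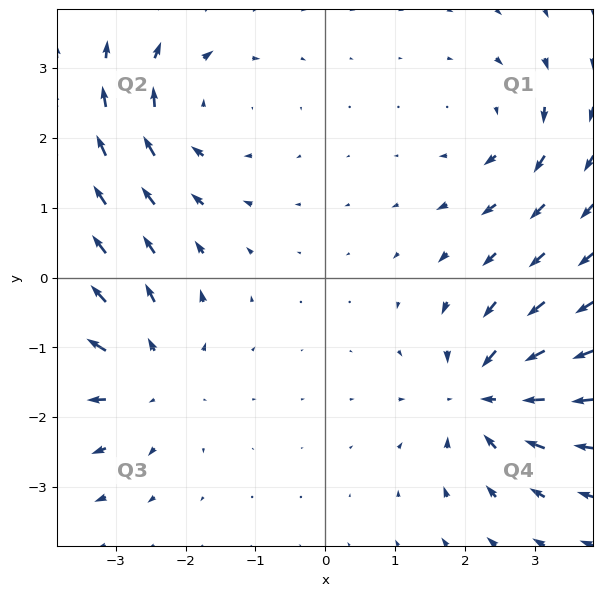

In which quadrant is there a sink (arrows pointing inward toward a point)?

The sink sits at approximately (2.3, -1.7), which lies in quadrant Q4. The divergence there is about -7, negative as expected for a sink.

Q4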